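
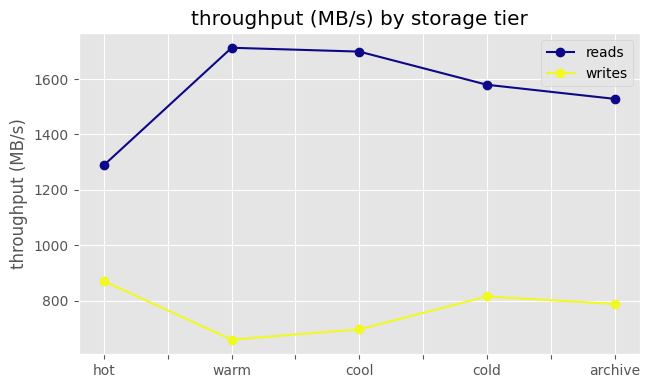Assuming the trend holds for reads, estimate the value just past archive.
≈ 1400

Last three: 1700, 1600, 1500 → slope ≈ -100/step → next ≈ 1400.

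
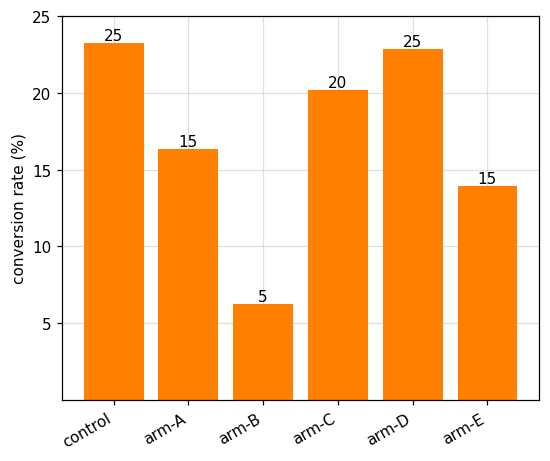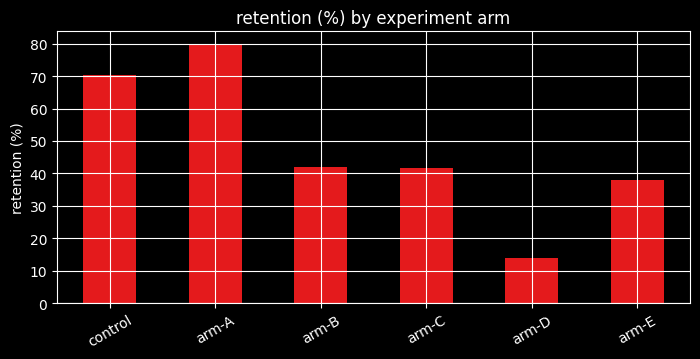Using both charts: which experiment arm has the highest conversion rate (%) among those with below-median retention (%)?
Chart 2 median retention (%) ≈ 40; below-median experiment arms: arm-C, arm-D, arm-E. Among those, arm-D has the highest conversion rate (%) (≈ 25).

arm-D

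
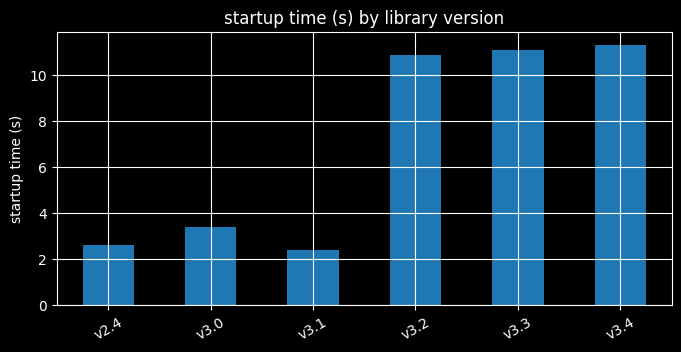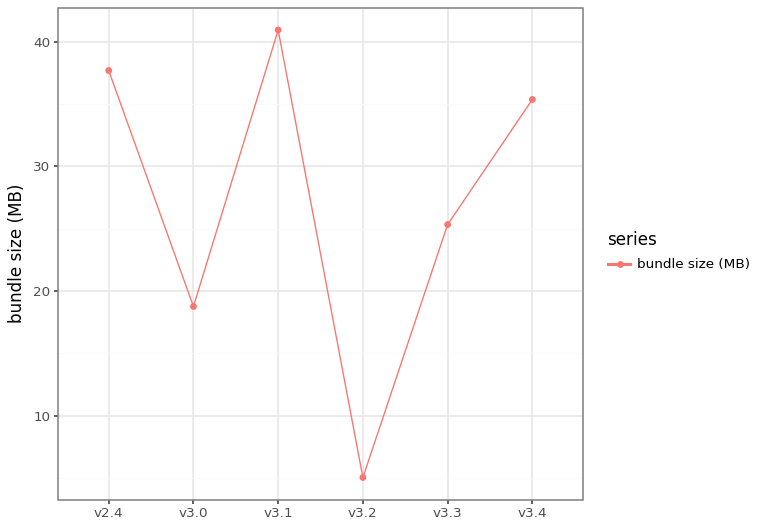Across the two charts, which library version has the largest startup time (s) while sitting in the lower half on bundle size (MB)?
Chart 2 median bundle size (MB) ≈ 30; below-median library versions: v3.0, v3.2, v3.3. Among those, v3.3 has the highest startup time (s) (≈ 12).

v3.3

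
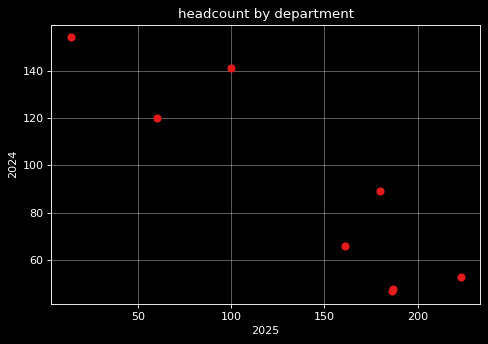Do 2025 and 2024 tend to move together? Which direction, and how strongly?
Points are negatively correlated; strong (|r| ≈ 0.9).

negative, strong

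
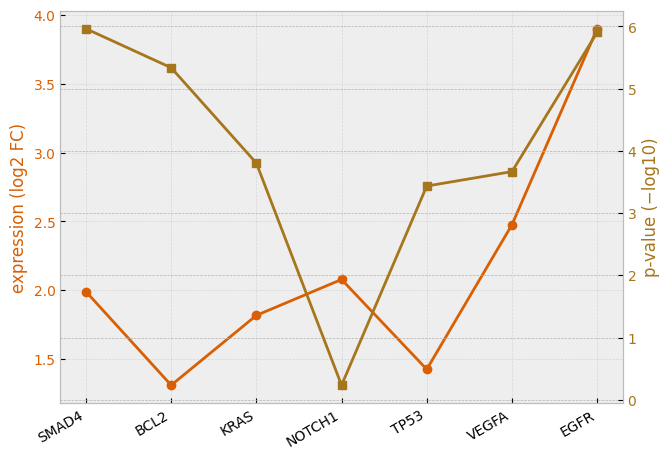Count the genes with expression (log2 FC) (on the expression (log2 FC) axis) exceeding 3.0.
1

Above 3.0: EGFR.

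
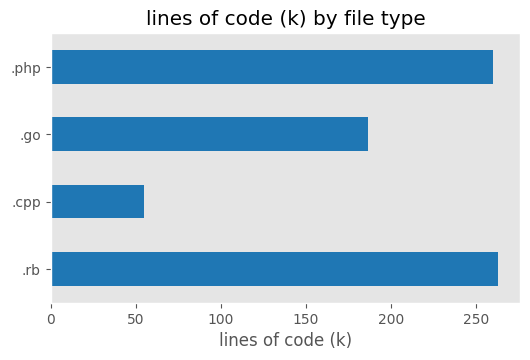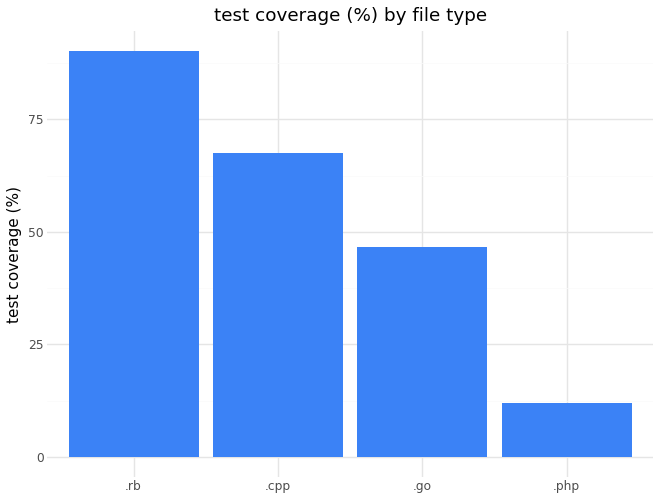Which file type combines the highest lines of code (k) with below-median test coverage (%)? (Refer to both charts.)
.php

Chart 2 median test coverage (%) ≈ 60; below-median file types: .go, .php. Among those, .php has the highest lines of code (k) (≈ 250).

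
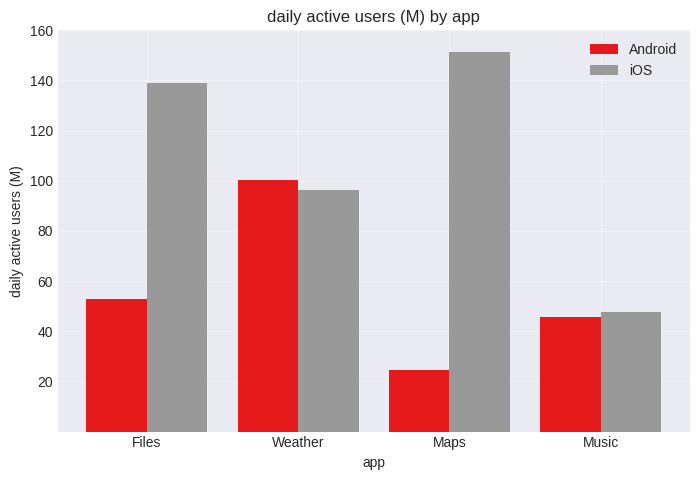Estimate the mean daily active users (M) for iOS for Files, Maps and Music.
≈ 113

(140 + 160 + 40) / 3 ≈ 113.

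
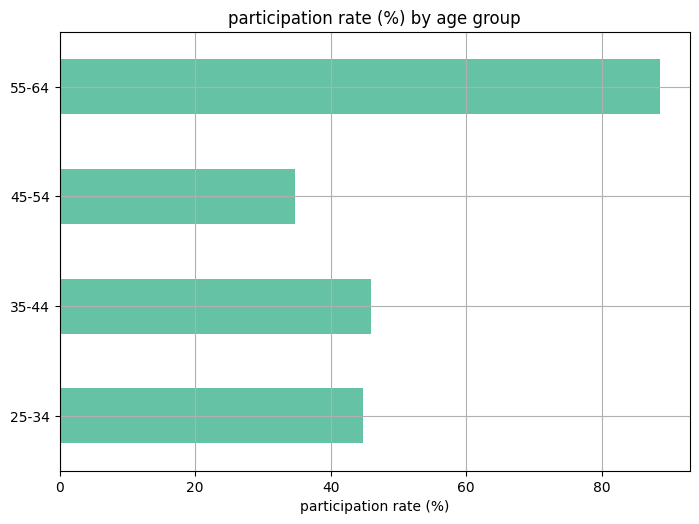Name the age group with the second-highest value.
Top 3: 55-64 ≈ 90, 35-44 ≈ 50, 25-34 ≈ 40.

35-44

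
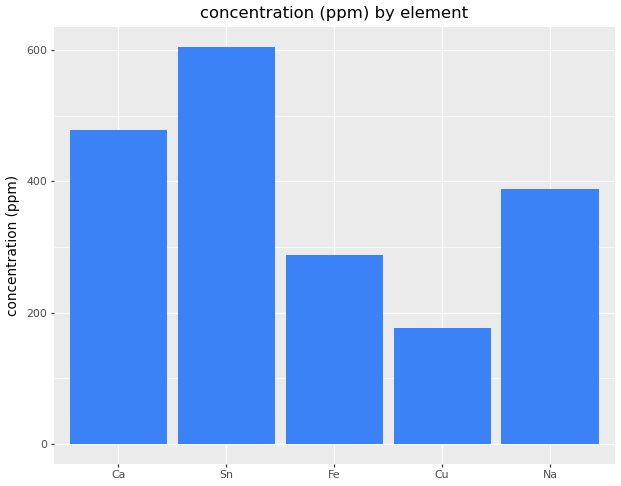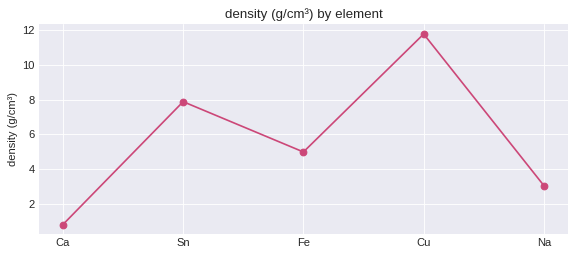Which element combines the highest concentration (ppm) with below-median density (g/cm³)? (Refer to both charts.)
Chart 2 median density (g/cm³) ≈ 4; below-median elements: Ca, Na. Among those, Ca has the highest concentration (ppm) (≈ 500).

Ca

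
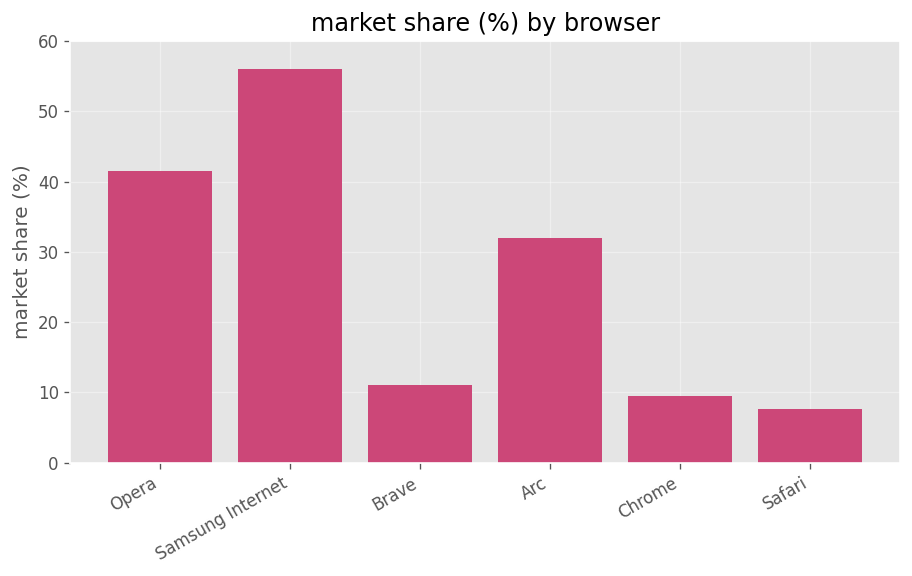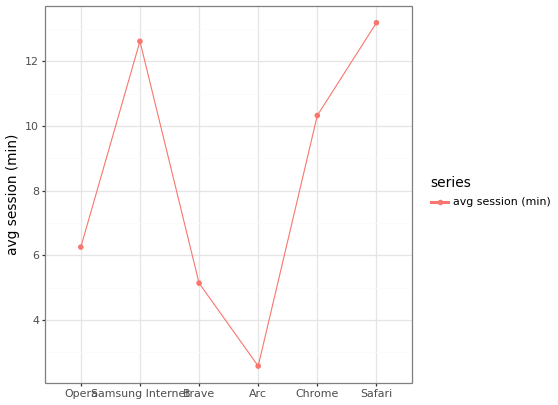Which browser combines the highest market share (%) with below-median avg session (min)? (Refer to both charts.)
Opera

Chart 2 median avg session (min) ≈ 8; below-median browsers: Opera, Brave, Arc. Among those, Opera has the highest market share (%) (≈ 40).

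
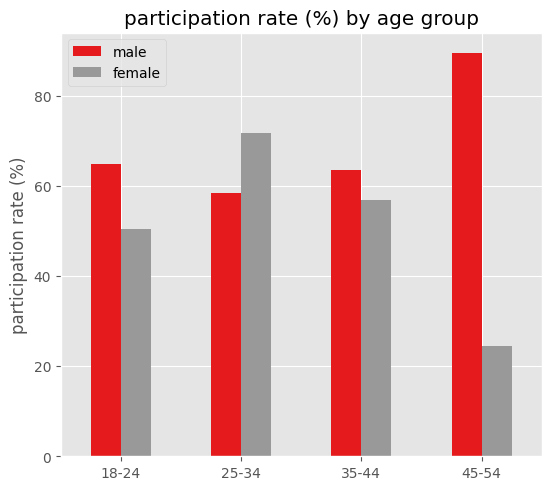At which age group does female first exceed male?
25-34

18-24: female ≈ 50 vs male ≈ 60 (not yet); 25-34: female ≈ 70 vs male ≈ 60 (first crossover).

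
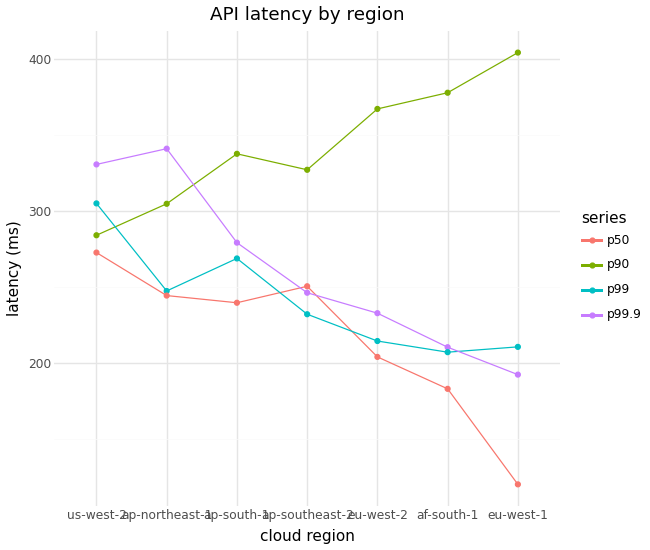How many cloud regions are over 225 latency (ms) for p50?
4

Above 225: us-west-2, ap-northeast-1, ap-south-1, ap-southeast-2.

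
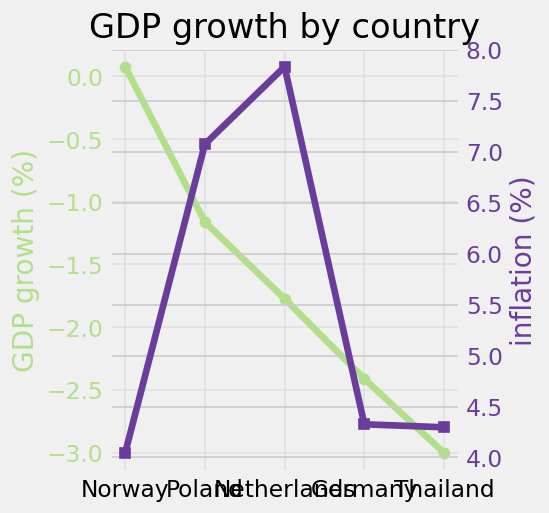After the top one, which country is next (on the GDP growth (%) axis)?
Poland

Top 3 (on the GDP growth (%) axis): Norway ≈ 0.0, Poland ≈ -1.0, Netherlands ≈ -2.0.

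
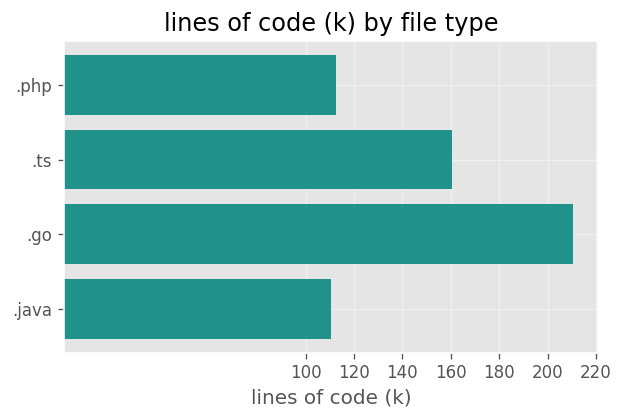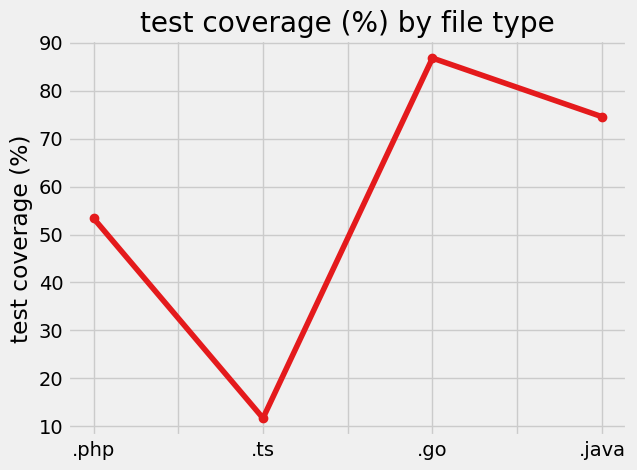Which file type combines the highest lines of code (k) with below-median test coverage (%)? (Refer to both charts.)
.ts

Chart 2 median test coverage (%) ≈ 60; below-median file types: .php, .ts. Among those, .ts has the highest lines of code (k) (≈ 160).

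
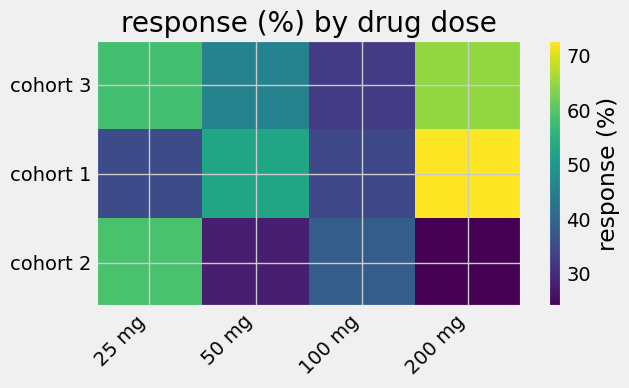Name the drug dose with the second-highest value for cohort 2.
Top 3 for cohort 2: 25 mg ≈ 60, 100 mg ≈ 40, 50 mg ≈ 30.

100 mg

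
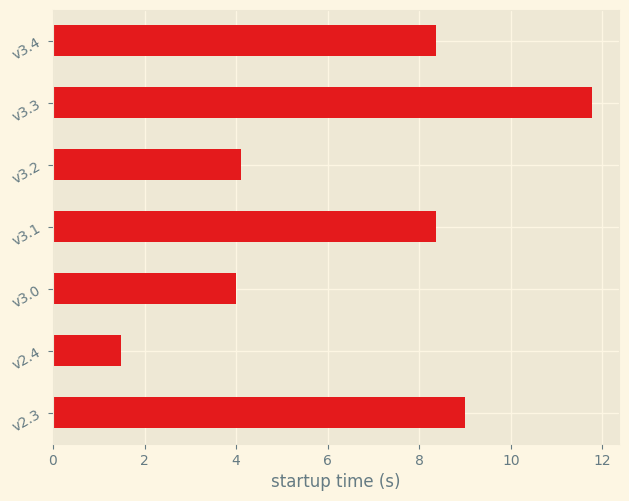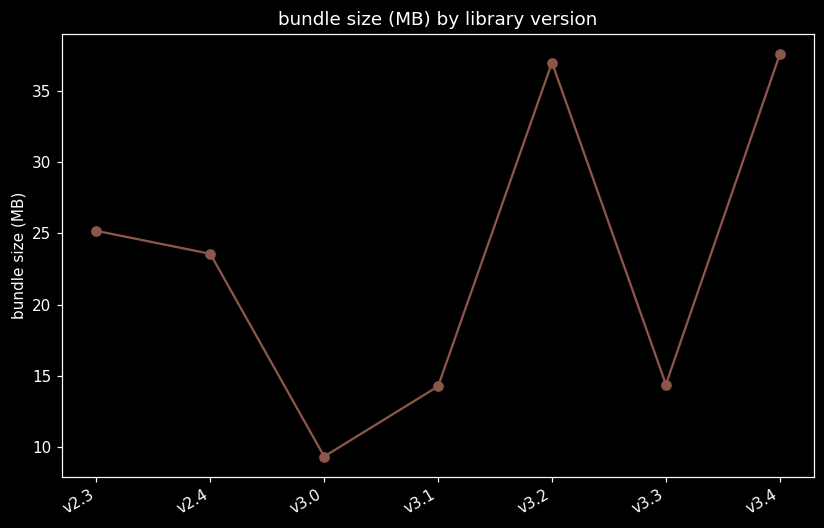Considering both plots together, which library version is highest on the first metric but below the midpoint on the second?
Chart 2 median bundle size (MB) ≈ 25; below-median library versions: v3.0, v3.1, v3.3. Among those, v3.3 has the highest startup time (s) (≈ 12).

v3.3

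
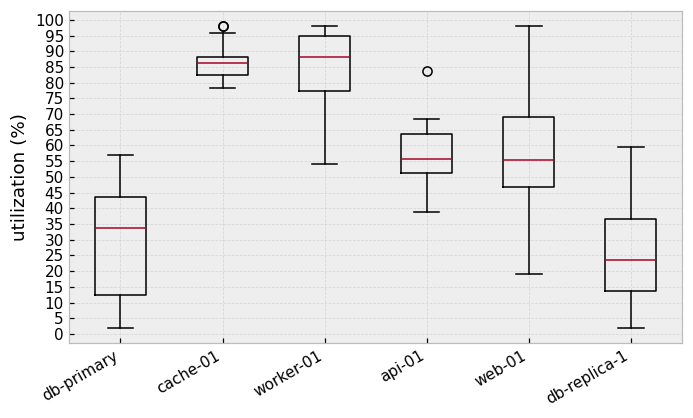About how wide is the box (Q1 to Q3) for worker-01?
Q3 ≈ 95, Q1 ≈ 75; IQR ≈ 20.

≈ 20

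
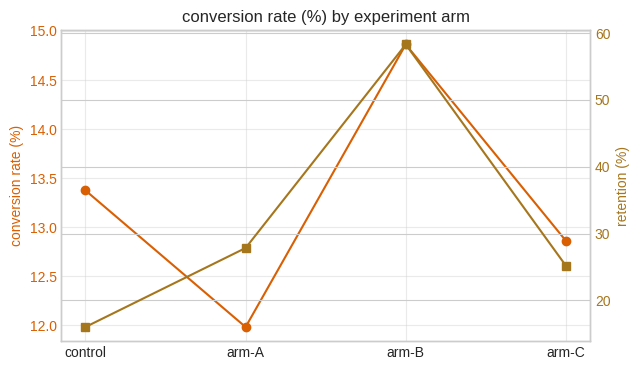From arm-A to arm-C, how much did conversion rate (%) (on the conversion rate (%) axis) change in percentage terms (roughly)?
≈ +8.3%

arm-A ≈ 12.0, arm-C ≈ 13.0; (13.0 − 12.0) / 12.0 ≈ +8.3%.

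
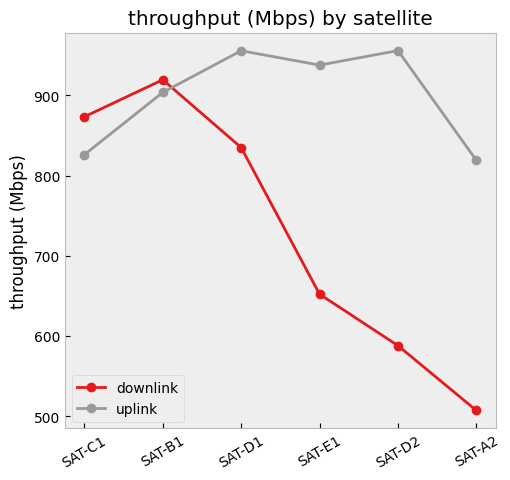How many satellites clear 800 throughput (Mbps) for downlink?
3

Above 800: SAT-C1, SAT-B1, SAT-D1.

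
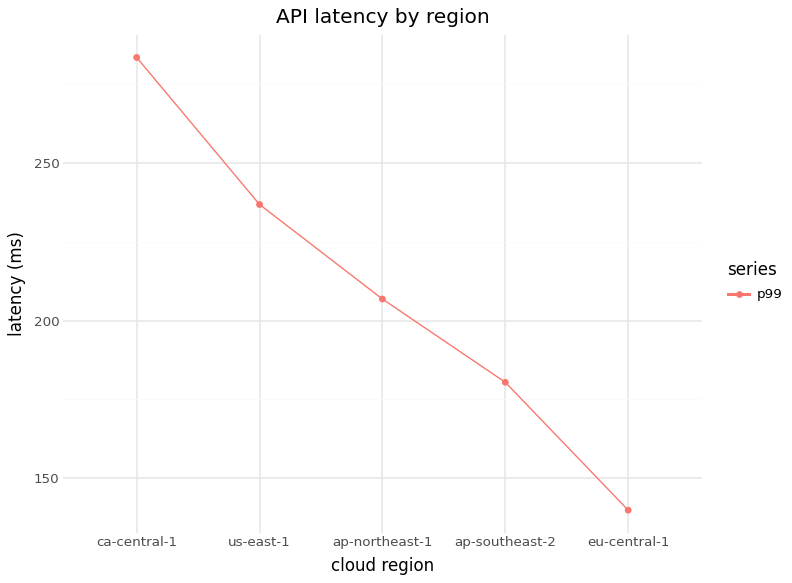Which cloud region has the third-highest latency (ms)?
ap-northeast-1

Top 4: ca-central-1 ≈ 280, us-east-1 ≈ 240, ap-northeast-1 ≈ 200, ap-southeast-2 ≈ 180.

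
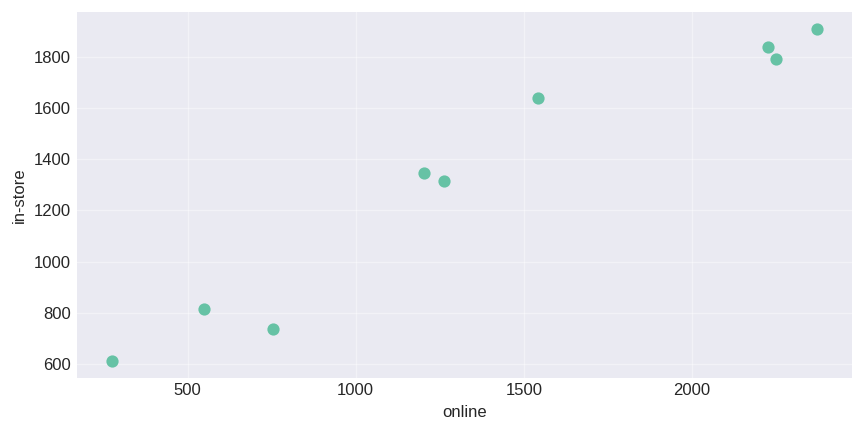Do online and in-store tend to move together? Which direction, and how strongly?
positive, strong

Points are positively correlated; strong (|r| ≈ 1.0).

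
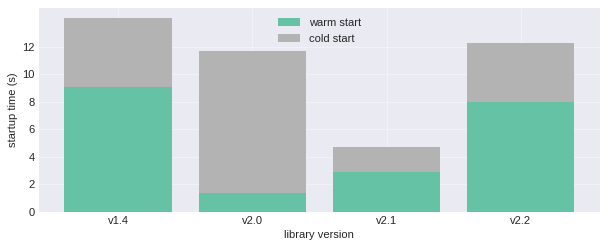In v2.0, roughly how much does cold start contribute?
cold start top ≈ 12, bottom ≈ 2; segment ≈ 10.

≈ 10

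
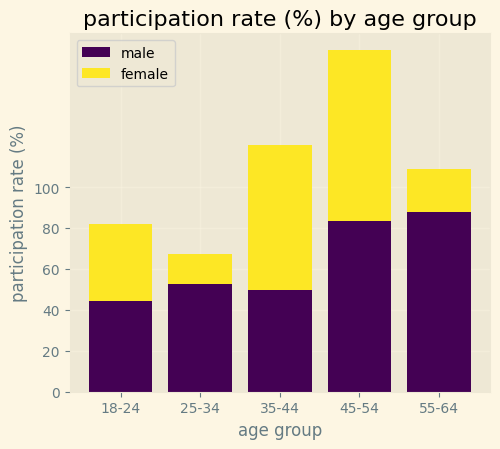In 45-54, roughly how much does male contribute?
≈ 80

male top ≈ 80, bottom ≈ 0; segment ≈ 80.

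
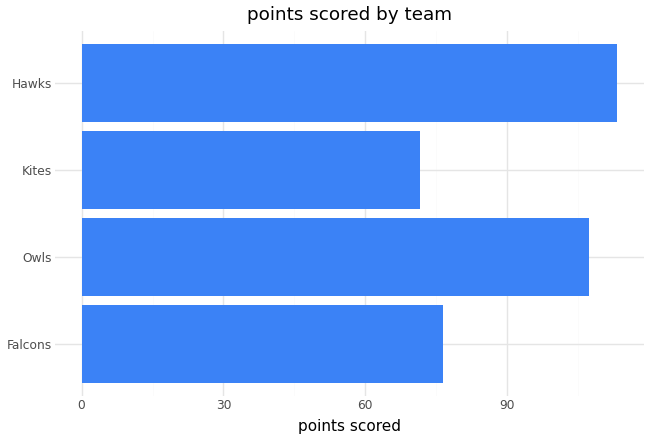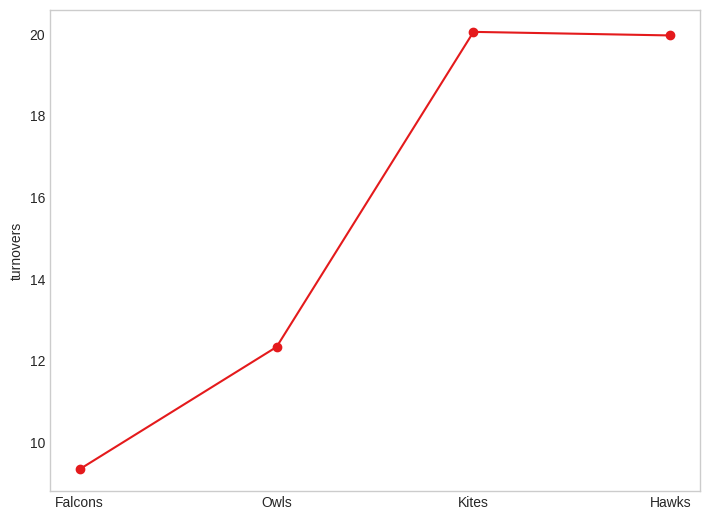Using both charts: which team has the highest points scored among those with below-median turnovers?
Chart 2 median turnovers ≈ 16; below-median teams: Falcons, Owls. Among those, Owls has the highest points scored (≈ 100).

Owls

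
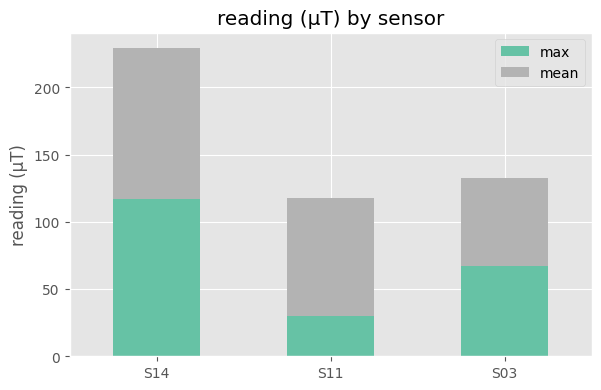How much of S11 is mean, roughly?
≈ 100

mean top ≈ 120, bottom ≈ 20; segment ≈ 100.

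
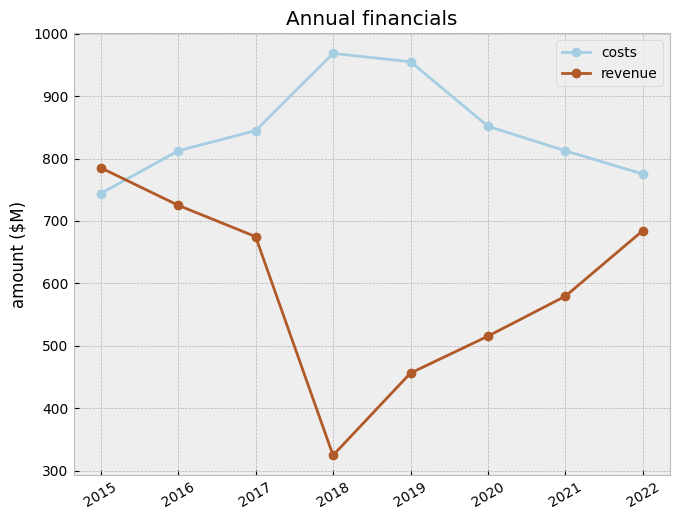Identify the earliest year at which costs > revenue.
2016

2015: costs ≈ 700 vs revenue ≈ 800 (not yet); 2016: costs ≈ 800 vs revenue ≈ 700 (first crossover).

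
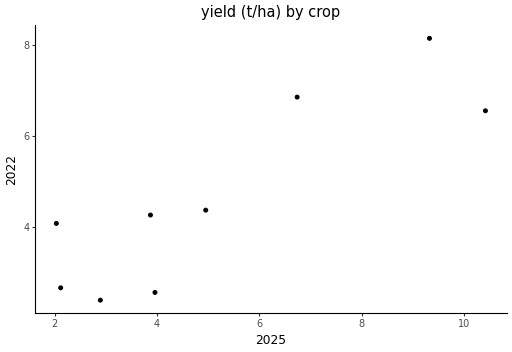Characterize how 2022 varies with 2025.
positive, strong

Points are positively correlated; strong (|r| ≈ 0.9).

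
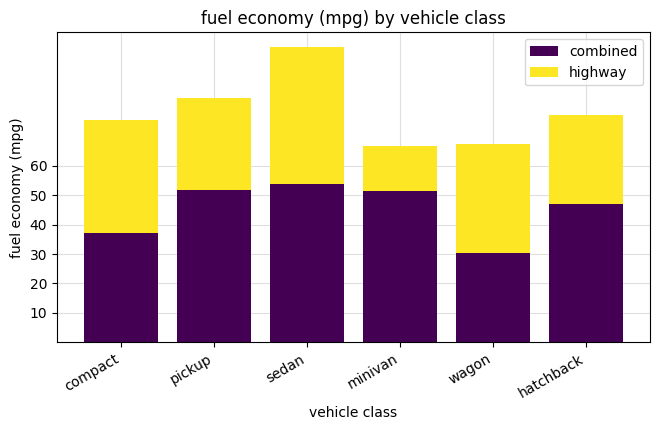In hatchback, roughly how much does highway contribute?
≈ 30

highway top ≈ 80, bottom ≈ 50; segment ≈ 30.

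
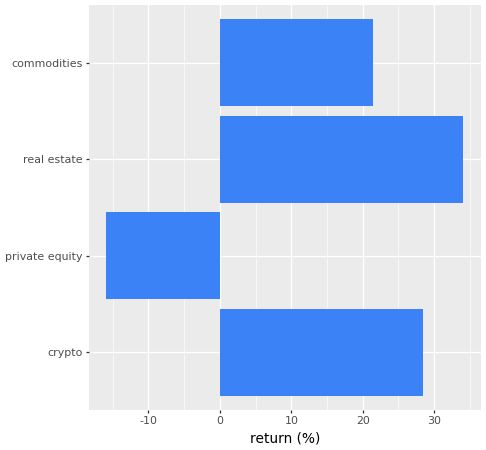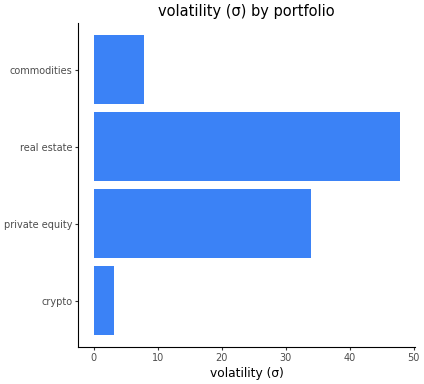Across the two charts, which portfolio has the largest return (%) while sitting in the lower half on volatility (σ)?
Chart 2 median volatility (σ) ≈ 20; below-median portfolios: crypto, commodities. Among those, crypto has the highest return (%) (≈ 30).

crypto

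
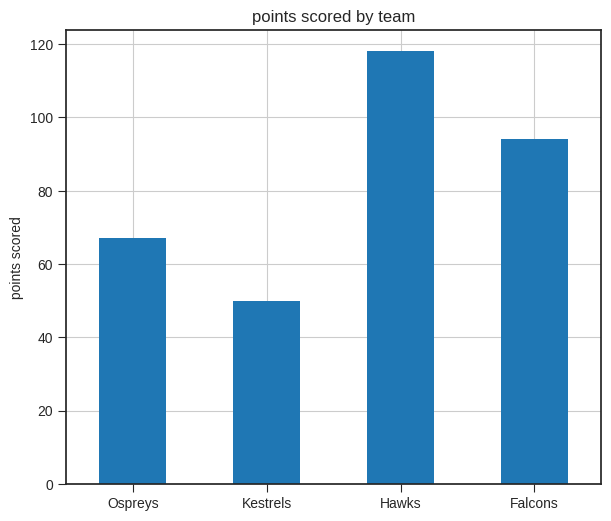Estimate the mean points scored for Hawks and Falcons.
(120 + 90) / 2 ≈ 105.

≈ 105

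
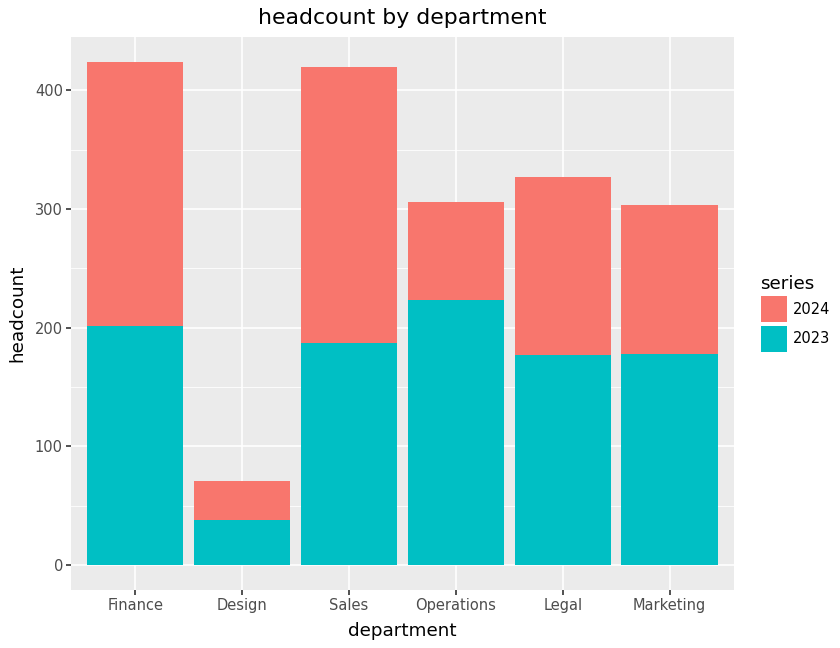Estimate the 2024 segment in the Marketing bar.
≈ 100

2024 top ≈ 300, bottom ≈ 200; segment ≈ 100.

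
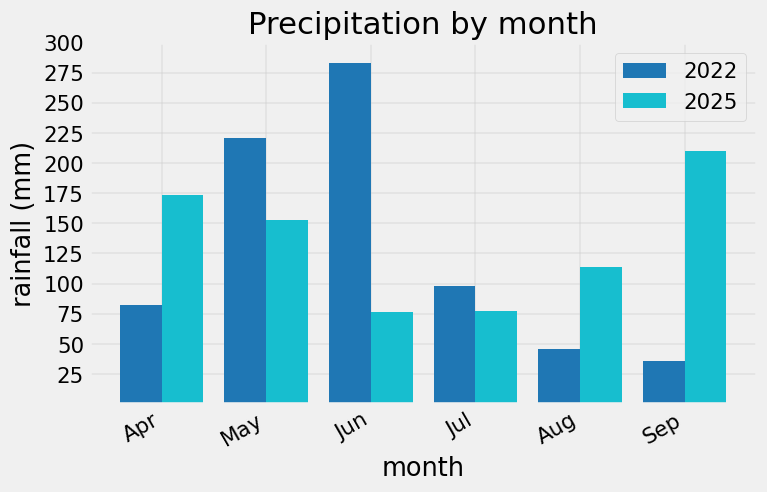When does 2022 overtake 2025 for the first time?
May

Apr: 2022 ≈ 75 vs 2025 ≈ 175 (not yet); May: 2022 ≈ 225 vs 2025 ≈ 150 (first crossover).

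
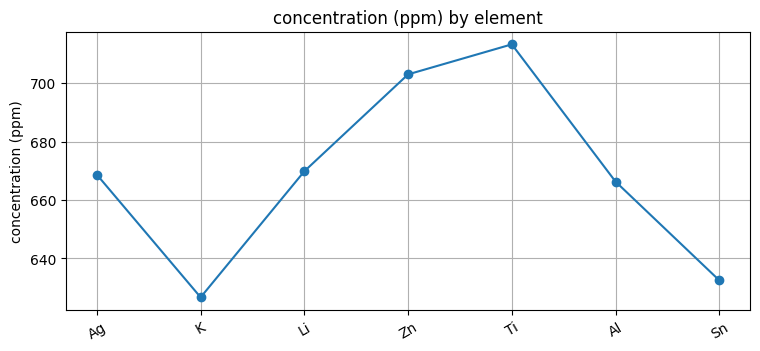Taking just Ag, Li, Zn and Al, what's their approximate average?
≈ 678

(670 + 670 + 700 + 670) / 4 ≈ 678.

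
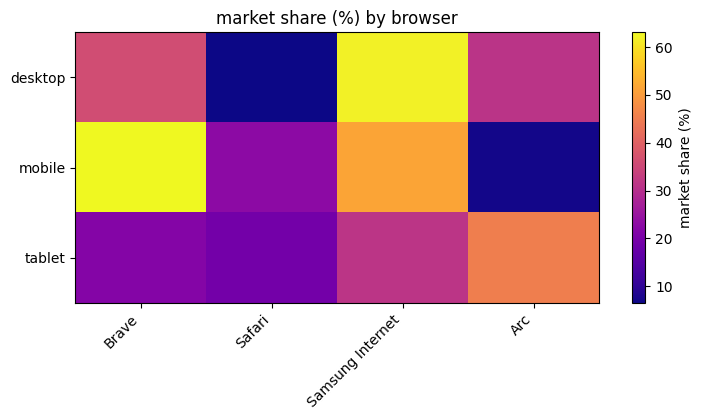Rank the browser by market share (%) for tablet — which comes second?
Top 3 for tablet: Arc ≈ 45, Samsung Internet ≈ 30, Brave ≈ 20.

Samsung Internet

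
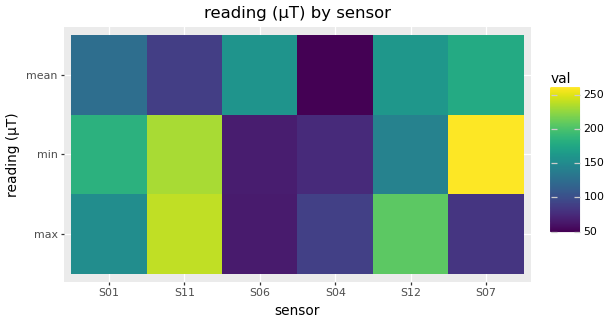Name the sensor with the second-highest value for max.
S12

Top 3 for max: S11 ≈ 240, S12 ≈ 200, S01 ≈ 160.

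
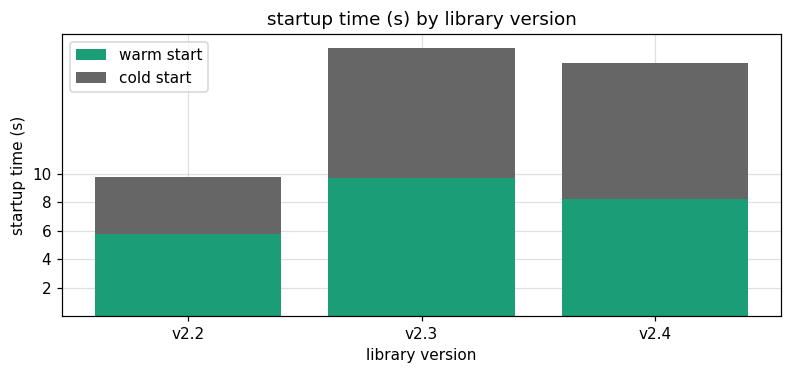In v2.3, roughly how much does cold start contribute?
cold start top ≈ 18, bottom ≈ 10; segment ≈ 8.

≈ 8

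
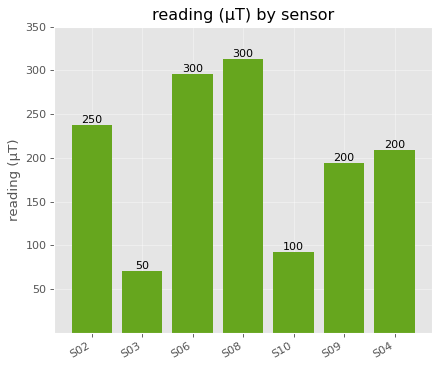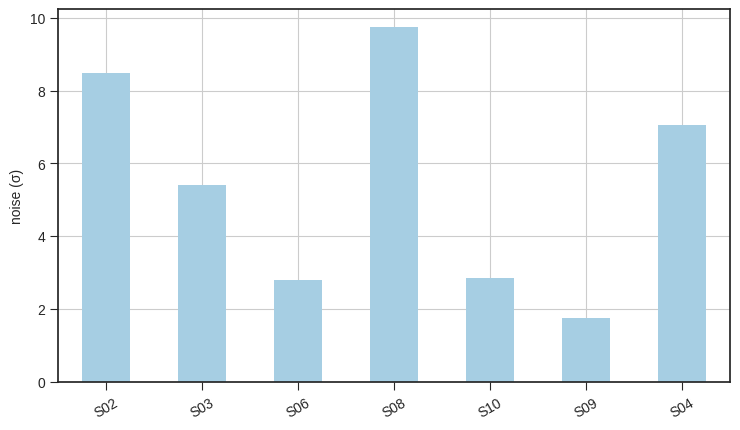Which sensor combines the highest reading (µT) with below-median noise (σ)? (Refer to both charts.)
Chart 2 median noise (σ) ≈ 5; below-median sensors: S06, S10, S09. Among those, S06 has the highest reading (µT) (≈ 300).

S06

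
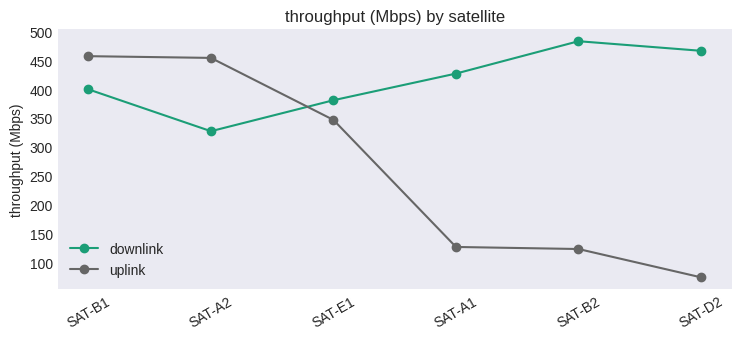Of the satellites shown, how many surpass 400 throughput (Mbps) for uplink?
Above 400: SAT-B1, SAT-A2.

2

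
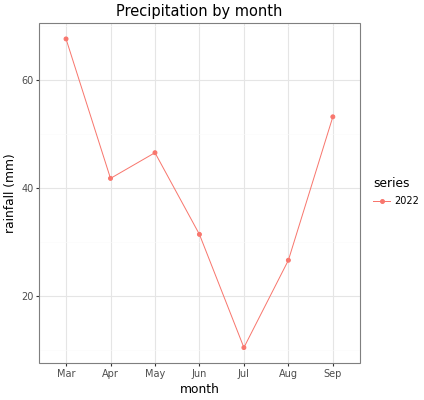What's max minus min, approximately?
Max Mar ≈ 70, min Jul ≈ 10; range ≈ 60.

≈ 60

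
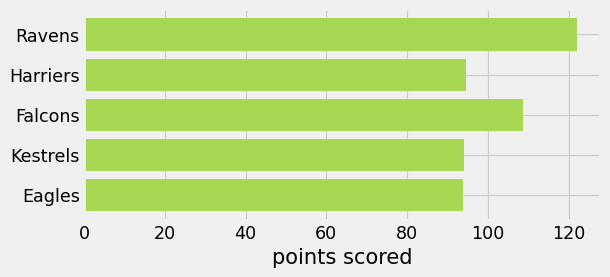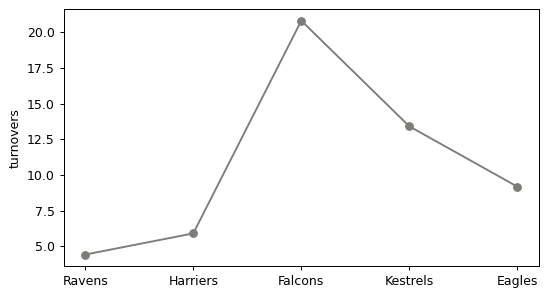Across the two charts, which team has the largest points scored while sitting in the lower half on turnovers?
Chart 2 median turnovers ≈ 10; below-median teams: Ravens, Harriers. Among those, Ravens has the highest points scored (≈ 120).

Ravens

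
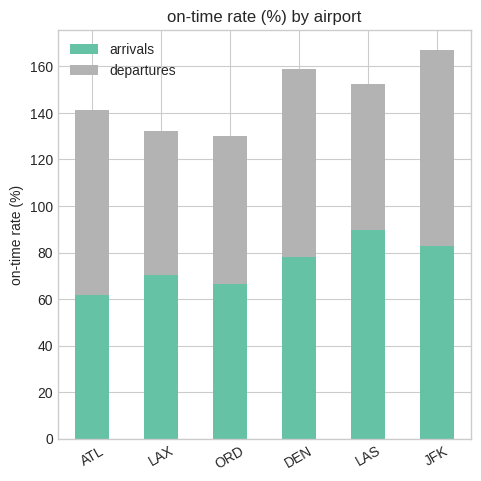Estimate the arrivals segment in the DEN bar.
arrivals top ≈ 80, bottom ≈ 0; segment ≈ 80.

≈ 80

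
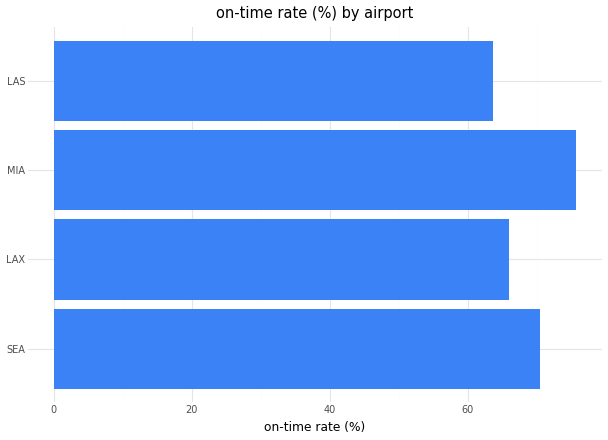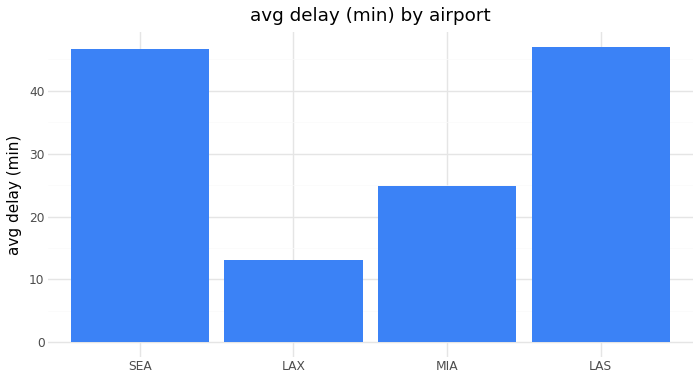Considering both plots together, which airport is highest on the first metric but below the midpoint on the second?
Chart 2 median avg delay (min) ≈ 35; below-median airports: LAX, MIA. Among those, MIA has the highest on-time rate (%) (≈ 80).

MIA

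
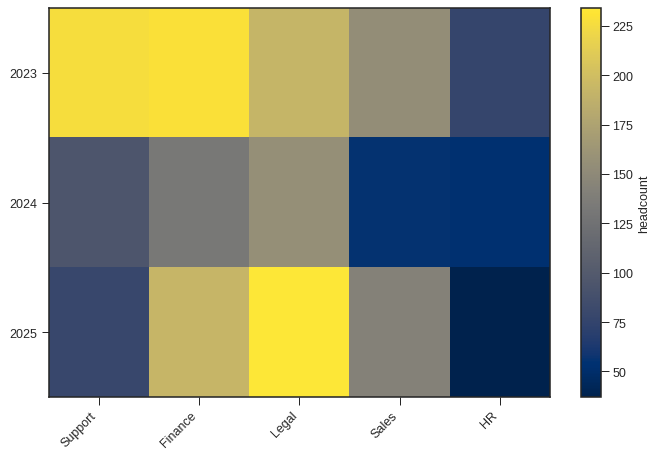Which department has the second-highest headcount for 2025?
Top 3 for 2025: Legal ≈ 240, Finance ≈ 200, Sales ≈ 140.

Finance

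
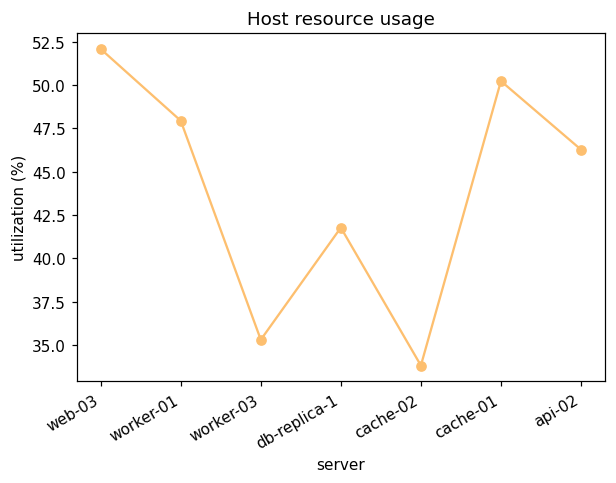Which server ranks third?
Top 4: web-03 ≈ 52, cache-01 ≈ 50, worker-01 ≈ 48, api-02 ≈ 46.

worker-01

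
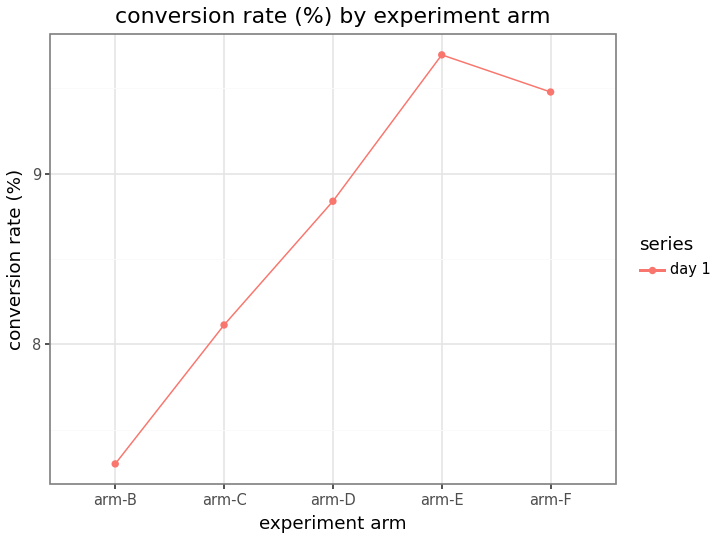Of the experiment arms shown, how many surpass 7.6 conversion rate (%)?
Above 7.6: arm-C, arm-D, arm-E, arm-F.

4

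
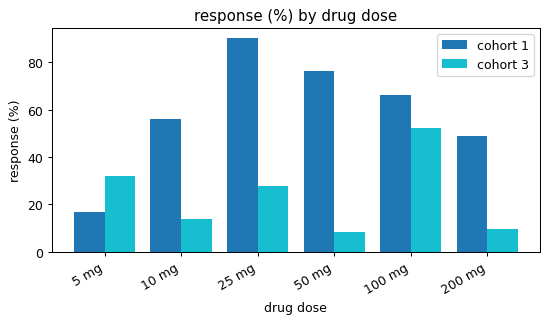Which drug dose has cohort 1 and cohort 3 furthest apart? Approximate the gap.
50 mg, ≈ 70 %

50 mg: cohort 1 ≈ 80, cohort 3 ≈ 10 → gap ≈ 70. Next-largest (25 mg) is only ≈ 60.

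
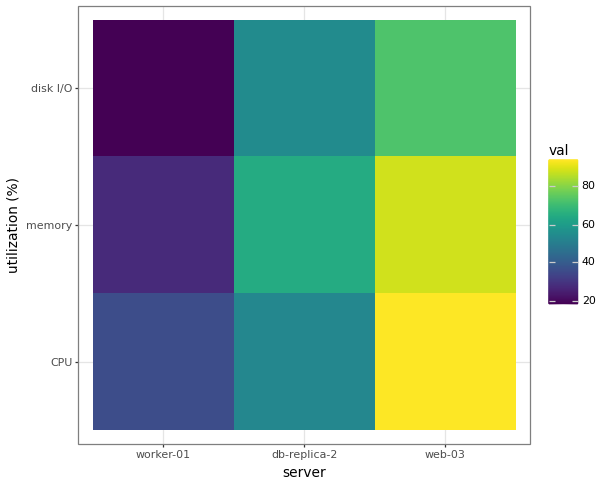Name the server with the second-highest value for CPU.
Top 3 for CPU: web-03 ≈ 90, db-replica-2 ≈ 50, worker-01 ≈ 40.

db-replica-2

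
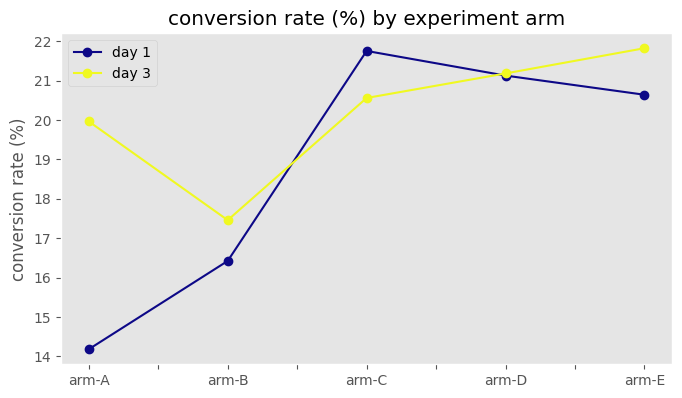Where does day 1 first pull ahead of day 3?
arm-C

arm-B: day 1 ≈ 16 vs day 3 ≈ 17 (not yet); arm-C: day 1 ≈ 22 vs day 3 ≈ 21 (first crossover).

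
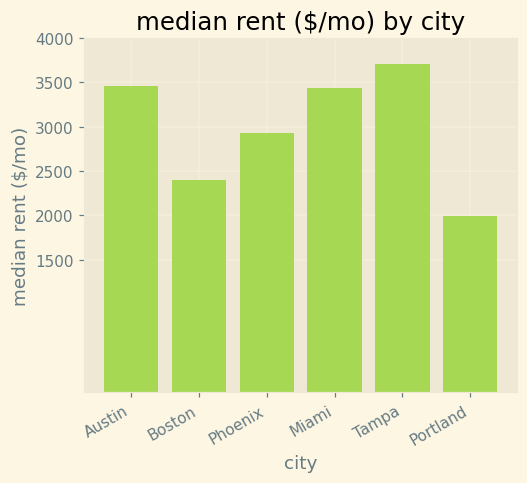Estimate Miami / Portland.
≈ 1.75×

Miami ≈ 3500, Portland ≈ 2000; 3500/2000 ≈ 1.75.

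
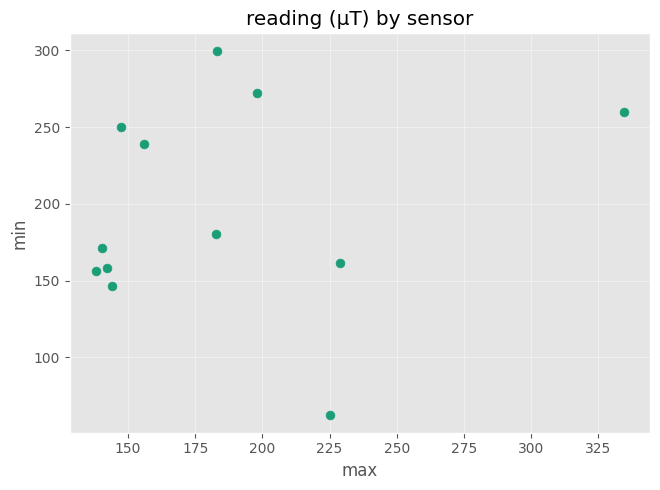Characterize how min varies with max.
no clear correlation

Points are roughly uncorrelated; weak (|r| ≈ 0.2).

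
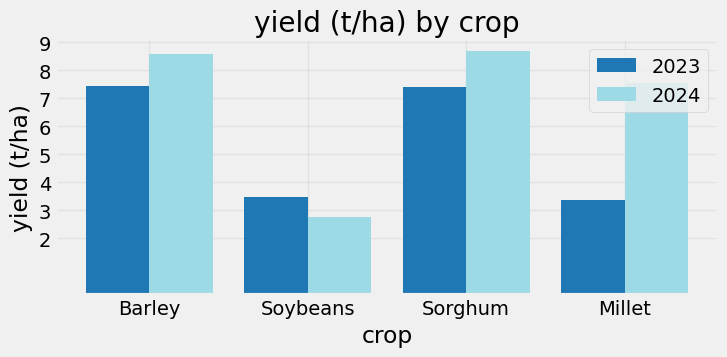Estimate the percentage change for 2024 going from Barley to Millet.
Barley ≈ 9, Millet ≈ 8; (8 − 9) / 9 ≈ -11.1%.

≈ -11.1%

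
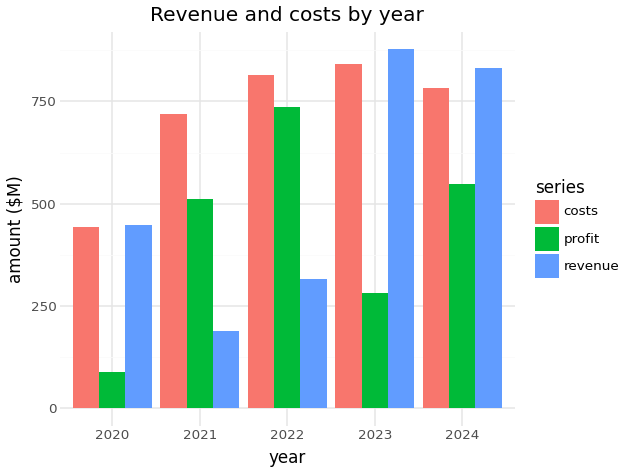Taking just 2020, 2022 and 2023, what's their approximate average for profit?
(100 + 700 + 300) / 3 ≈ 367.

≈ 367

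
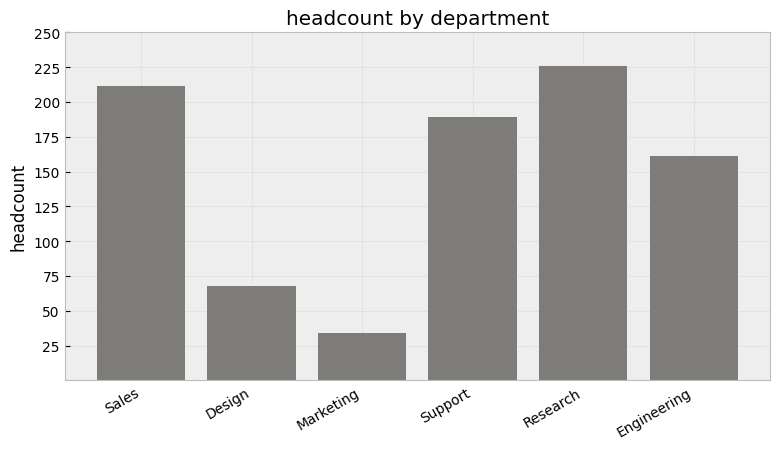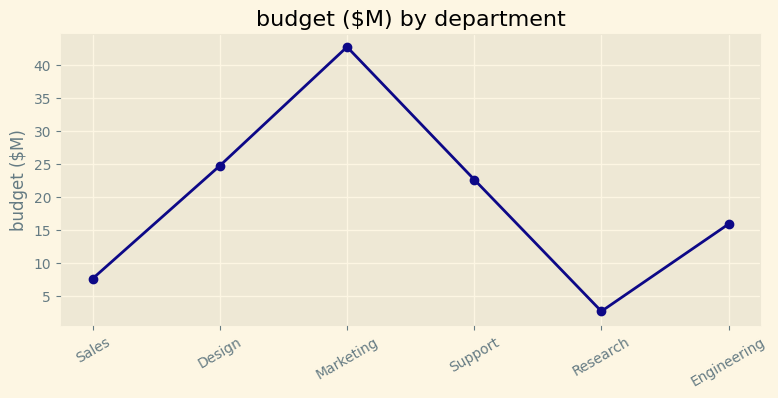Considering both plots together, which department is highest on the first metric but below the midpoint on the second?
Research

Chart 2 median budget ($M) ≈ 20; below-median departments: Sales, Research, Engineering. Among those, Research has the highest headcount (≈ 225).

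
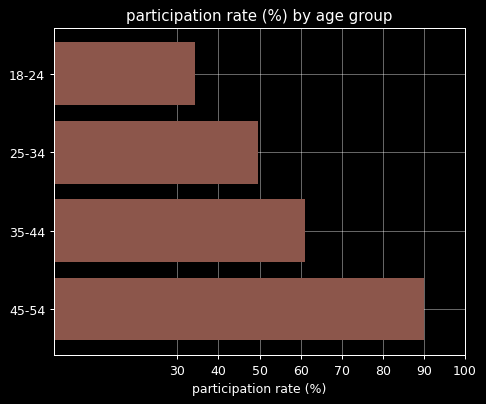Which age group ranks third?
25-34

Top 4: 45-54 ≈ 90, 35-44 ≈ 60, 25-34 ≈ 50, 18-24 ≈ 30.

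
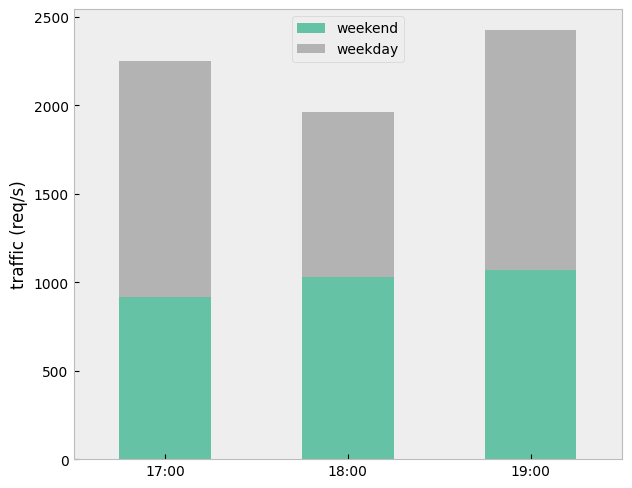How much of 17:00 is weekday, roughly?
weekday top ≈ 2500, bottom ≈ 1000; segment ≈ 1500.

≈ 1500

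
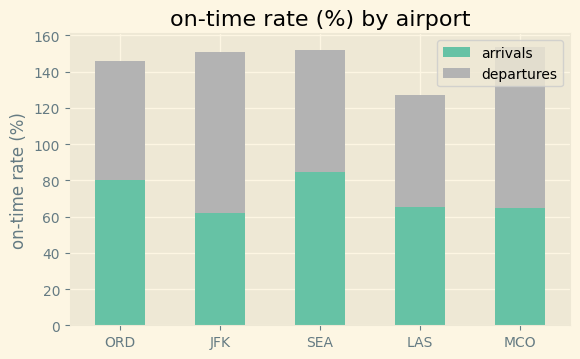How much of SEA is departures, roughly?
≈ 80

departures top ≈ 160, bottom ≈ 80; segment ≈ 80.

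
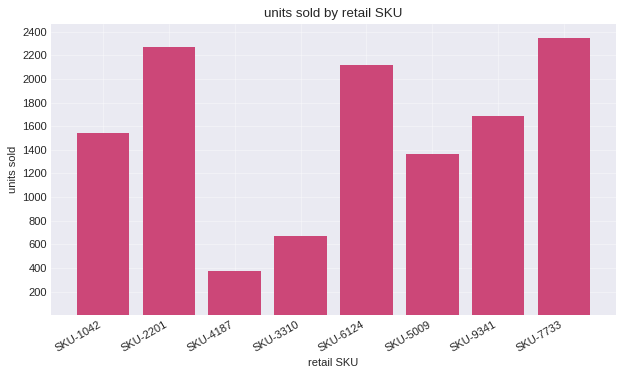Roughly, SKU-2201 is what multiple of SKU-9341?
≈ 1.38×

SKU-2201 ≈ 2200, SKU-9341 ≈ 1600; 2200/1600 ≈ 1.38.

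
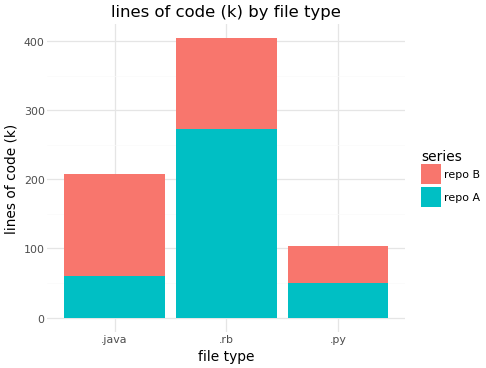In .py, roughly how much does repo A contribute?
≈ 50

repo A top ≈ 50, bottom ≈ 0; segment ≈ 50.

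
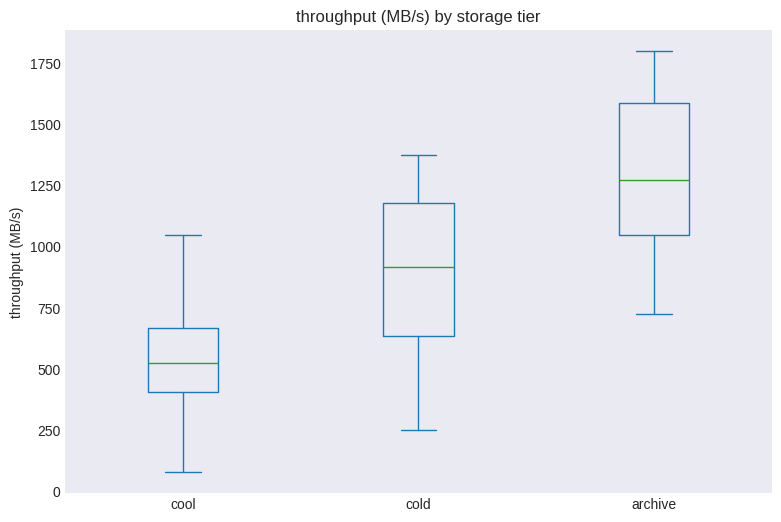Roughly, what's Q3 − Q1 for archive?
≈ 600

Q3 ≈ 1600, Q1 ≈ 1000; IQR ≈ 600.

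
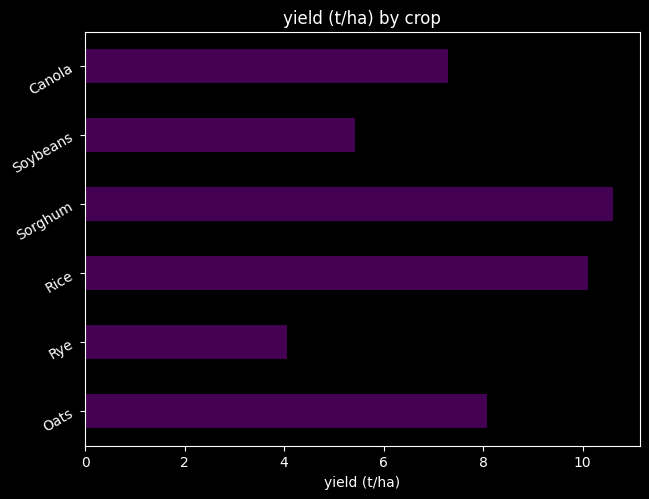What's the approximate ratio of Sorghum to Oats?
≈ 1.38×

Sorghum ≈ 11, Oats ≈ 8; 11/8 ≈ 1.38.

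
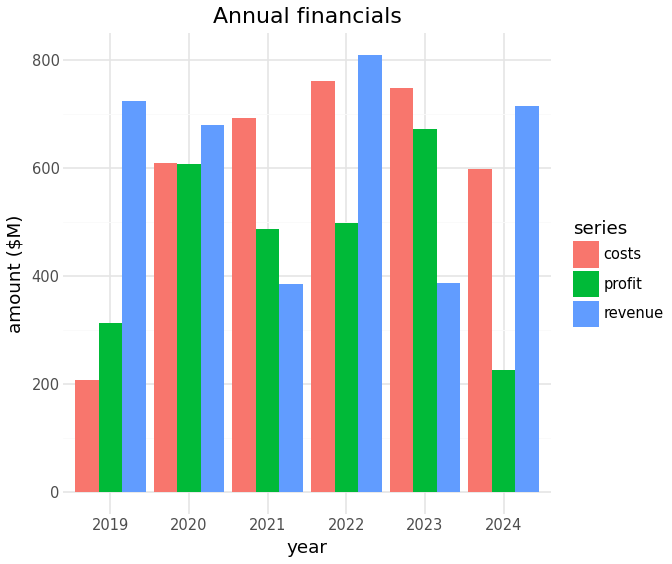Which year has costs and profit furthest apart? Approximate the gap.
2024: costs ≈ 600, profit ≈ 200 → gap ≈ 400. Next-largest (2022) is only ≈ 300.

2024, ≈ 400 $M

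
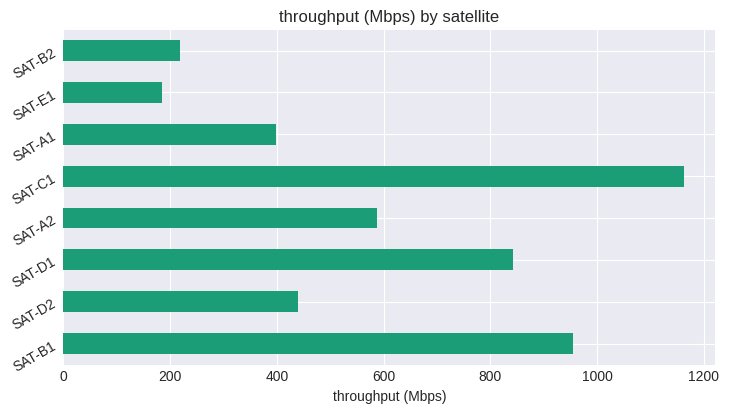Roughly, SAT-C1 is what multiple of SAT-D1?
≈ 1.5×

SAT-C1 ≈ 1200, SAT-D1 ≈ 800; 1200/800 ≈ 1.5.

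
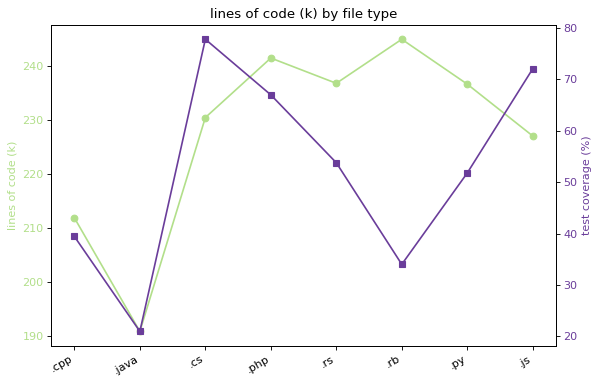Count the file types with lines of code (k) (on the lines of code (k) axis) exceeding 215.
6

Above 215: .cs, .php, .rs, .rb, .py, .js.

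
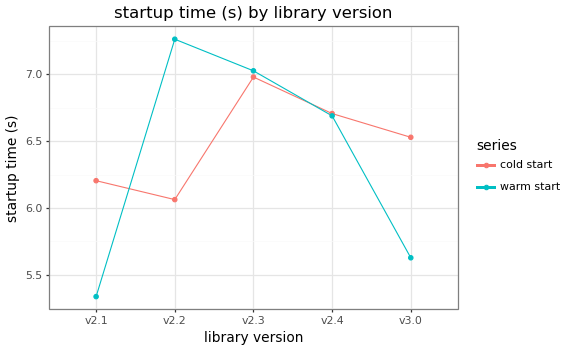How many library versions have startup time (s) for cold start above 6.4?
Above 6.4: v2.3, v2.4, v3.0.

3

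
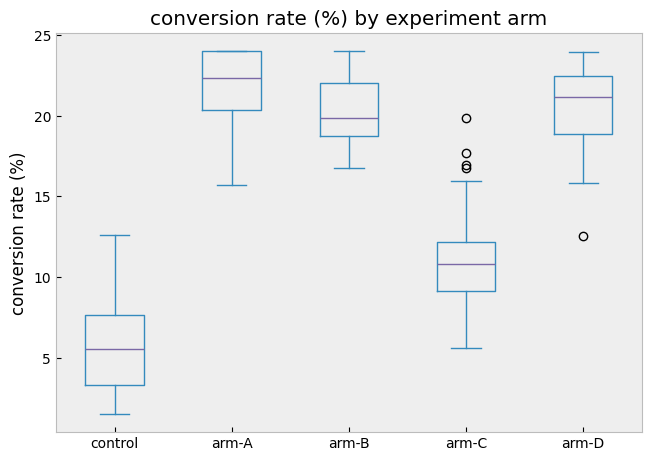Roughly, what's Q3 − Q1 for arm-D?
≈ 4

Q3 ≈ 22, Q1 ≈ 18; IQR ≈ 4.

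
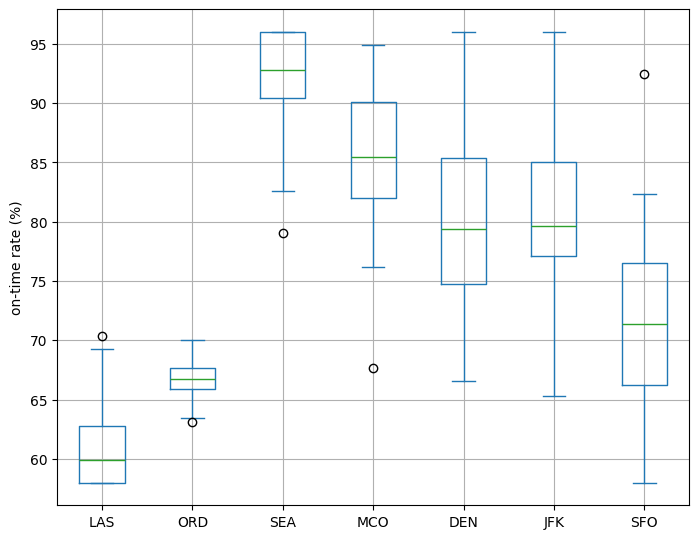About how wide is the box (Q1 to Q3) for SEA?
Q3 ≈ 95, Q1 ≈ 90; IQR ≈ 5.

≈ 5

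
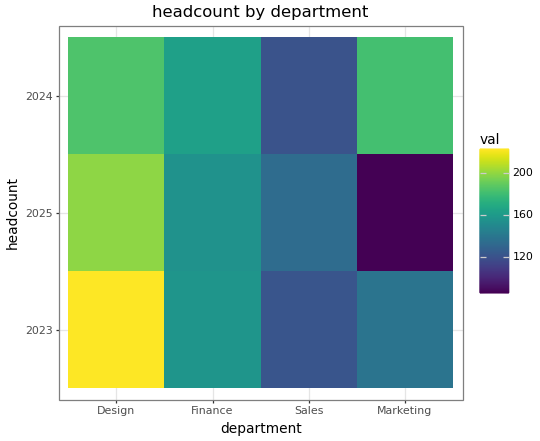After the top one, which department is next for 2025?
Finance

Top 3 for 2025: Design ≈ 200, Finance ≈ 160, Sales ≈ 140.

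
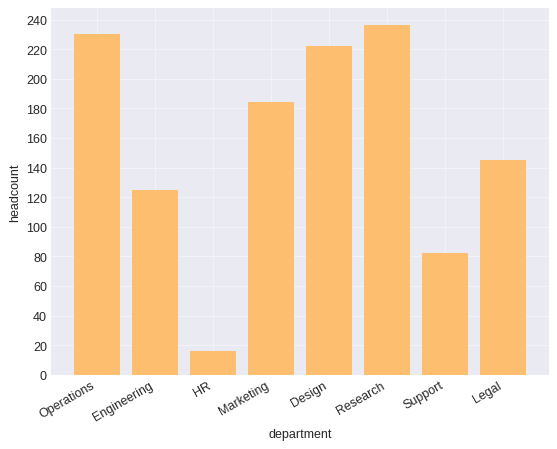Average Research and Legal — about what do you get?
(240 + 140) / 2 ≈ 190.

≈ 190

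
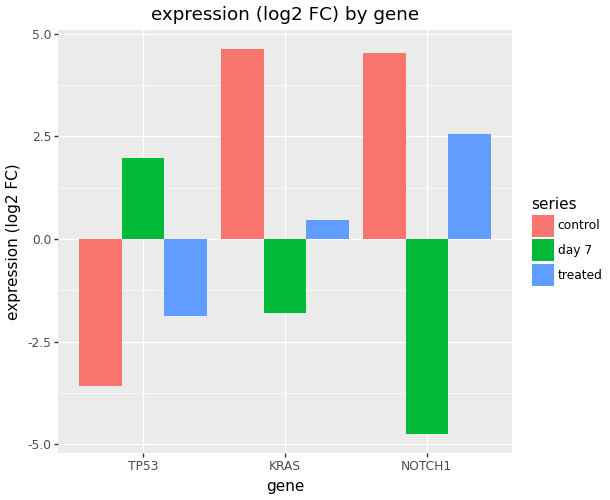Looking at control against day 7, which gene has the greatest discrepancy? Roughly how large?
NOTCH1, ≈ 10 log2 FC

NOTCH1: control ≈ 5, day 7 ≈ -5 → gap ≈ 10. Next-largest (KRAS) is only ≈ 7.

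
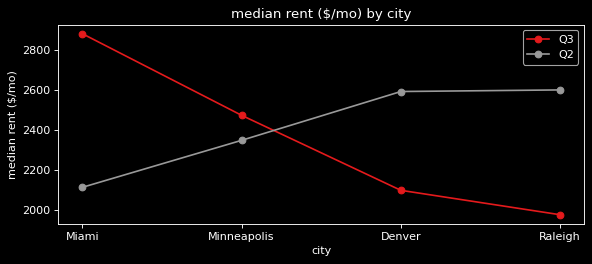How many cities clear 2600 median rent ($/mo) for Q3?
1

Above 2600: Miami.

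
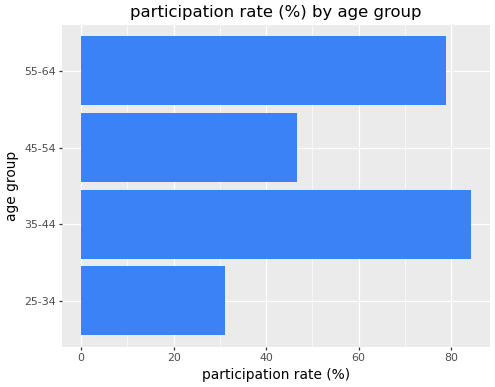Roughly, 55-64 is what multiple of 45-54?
≈ 1.6×

55-64 ≈ 80, 45-54 ≈ 50; 80/50 ≈ 1.6.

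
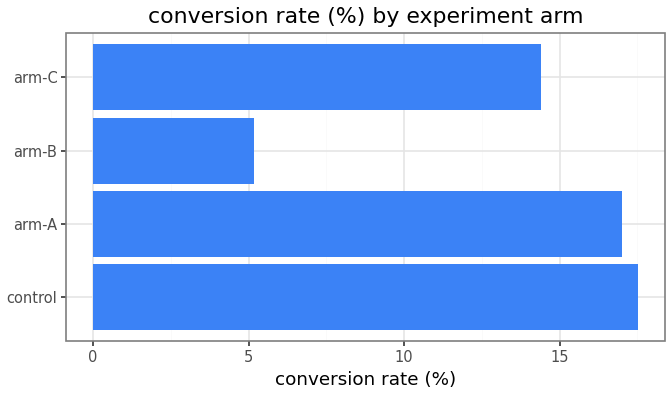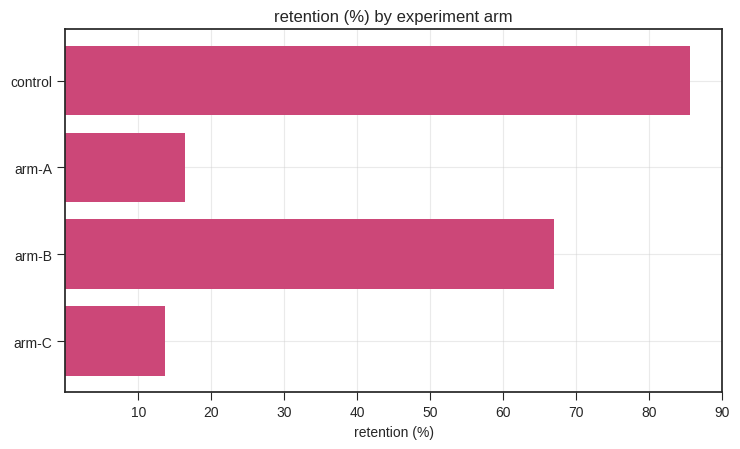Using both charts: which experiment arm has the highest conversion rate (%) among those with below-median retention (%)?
Chart 2 median retention (%) ≈ 40; below-median experiment arms: arm-A, arm-C. Among those, arm-A has the highest conversion rate (%) (≈ 16).

arm-A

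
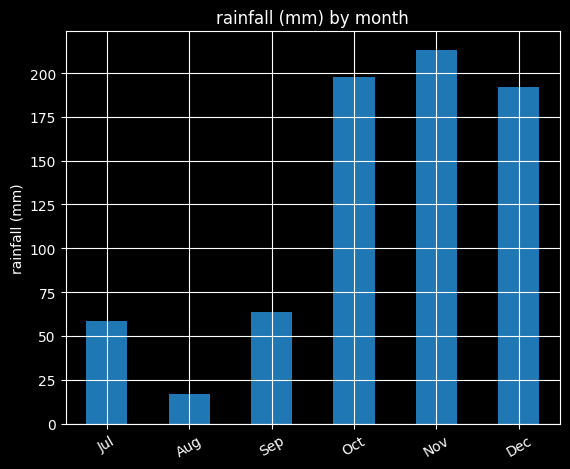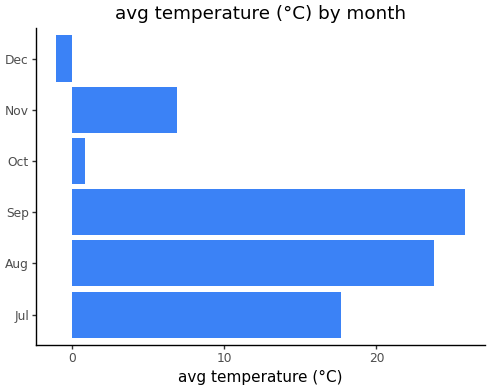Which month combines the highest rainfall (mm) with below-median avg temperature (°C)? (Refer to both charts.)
Nov

Chart 2 median avg temperature (°C) ≈ 10; below-median months: Oct, Nov, Dec. Among those, Nov has the highest rainfall (mm) (≈ 220).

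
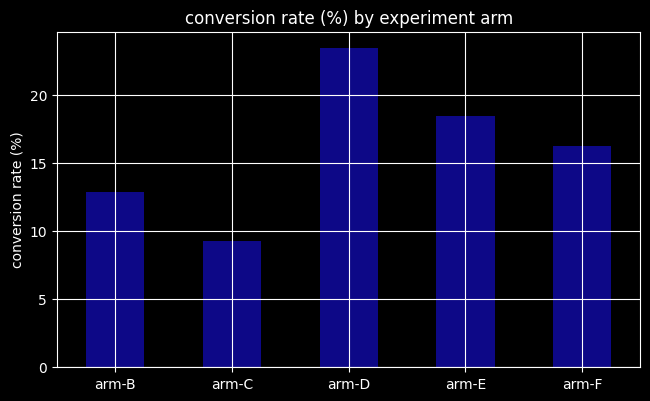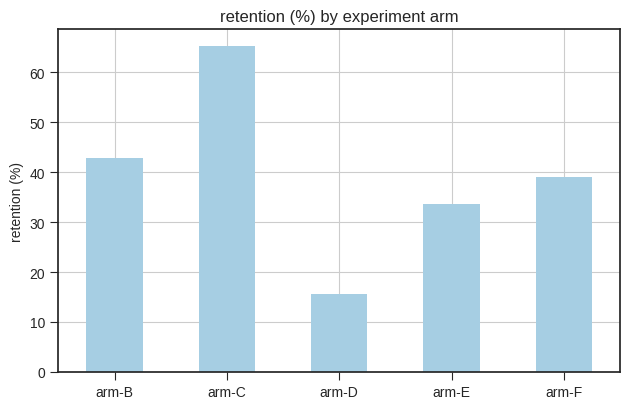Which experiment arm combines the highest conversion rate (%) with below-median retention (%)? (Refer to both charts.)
arm-D

Chart 2 median retention (%) ≈ 40; below-median experiment arms: arm-D, arm-E. Among those, arm-D has the highest conversion rate (%) (≈ 25).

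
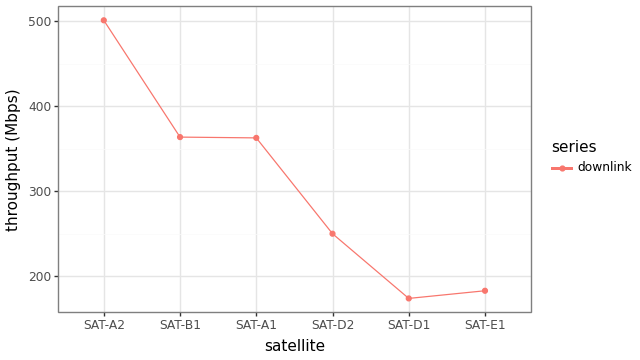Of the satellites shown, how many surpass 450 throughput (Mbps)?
1

Above 450: SAT-A2.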